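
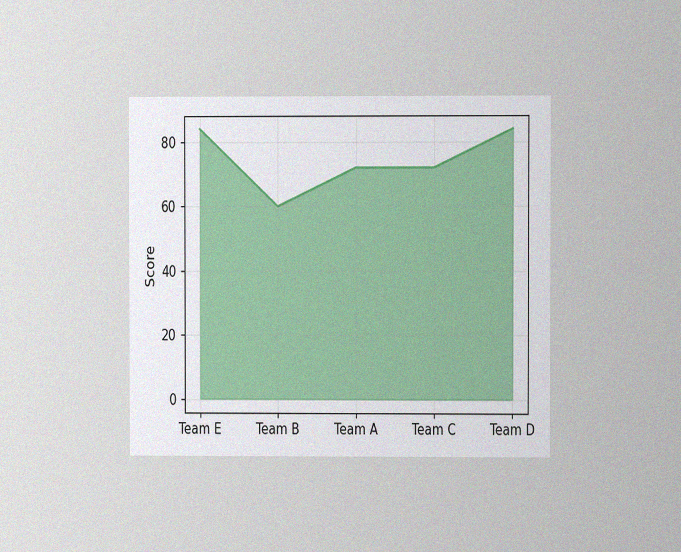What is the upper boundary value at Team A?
The chart is viewed at a slight angle, with some photo noise. At Team A the upper boundary is at 72.

72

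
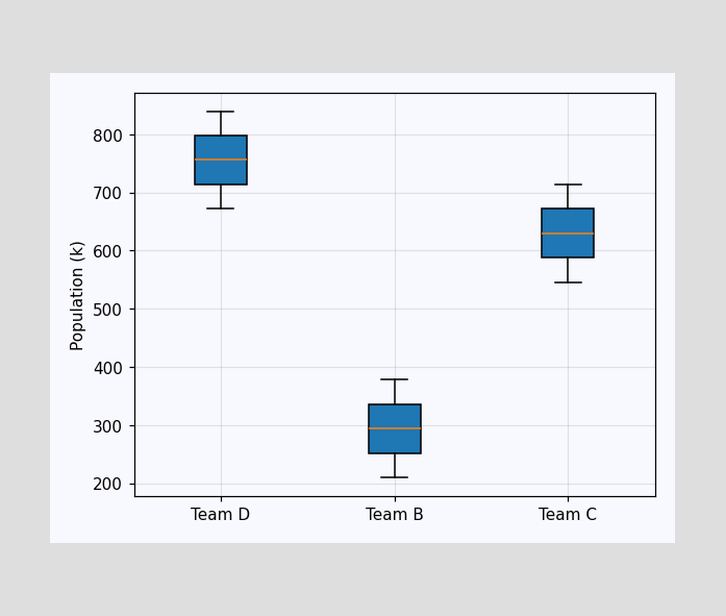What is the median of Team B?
294k

The median line in the Team B box sits at 294k.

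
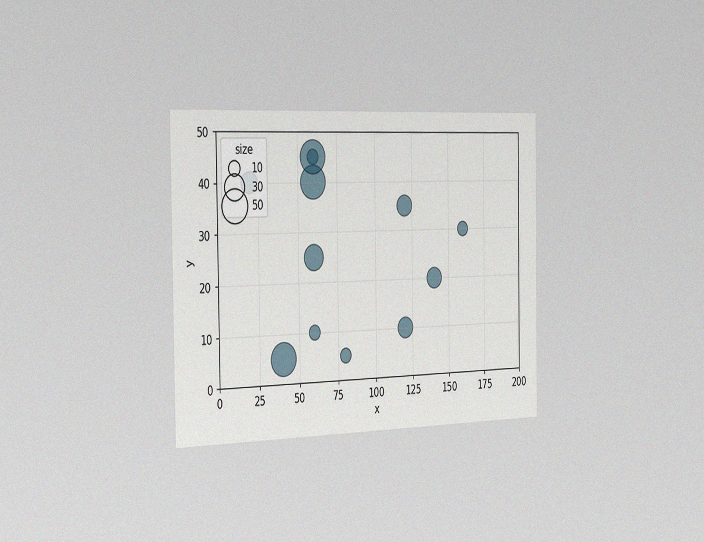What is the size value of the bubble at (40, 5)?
The chart is viewed slightly from the left, with some photo noise. Matching the bubble at (40, 5) against the size legend gives 50.

50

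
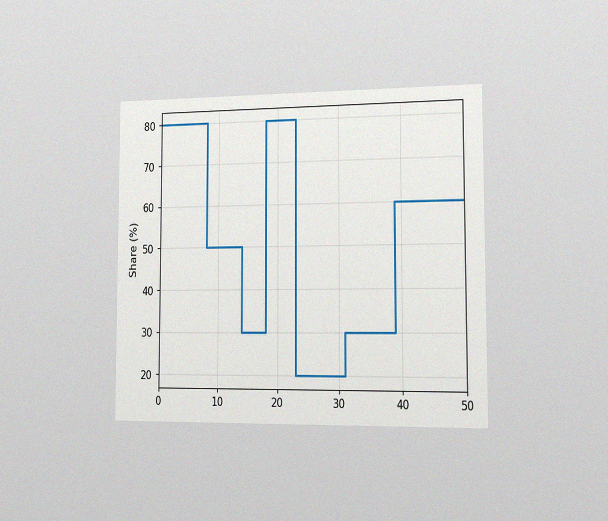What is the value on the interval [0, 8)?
The chart is viewed slightly from the right, with some photo noise. On [0, 8) the step sits at 80%.

80%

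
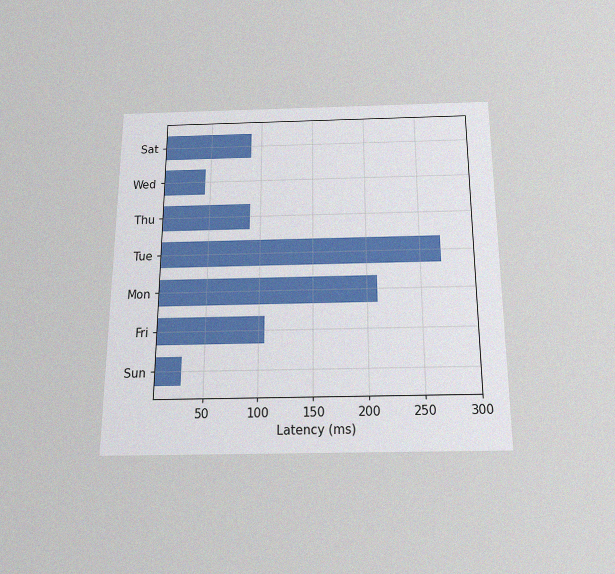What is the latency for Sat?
The chart is viewed slightly from below, with some photo noise. Reading along the chart's x-axis, the Sat bar reaches 90ms.

90ms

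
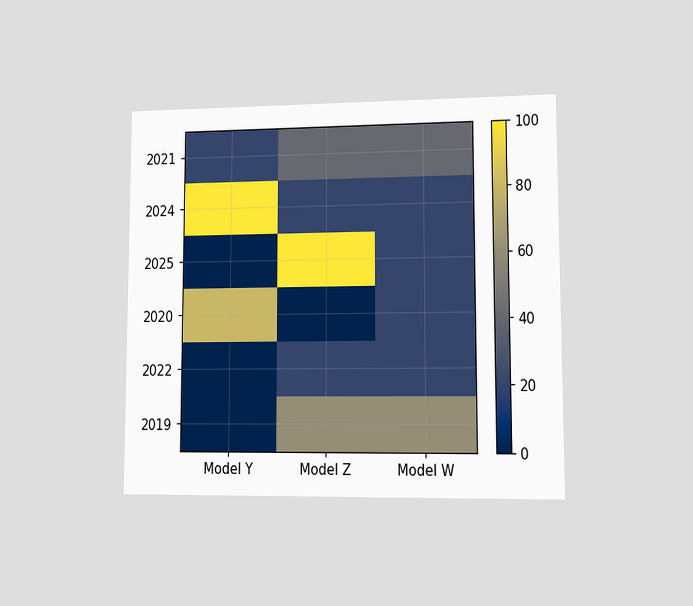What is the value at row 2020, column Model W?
20

The chart is viewed at a slight angle. Matching cell (2020, Model W) against the colorbar gives 20.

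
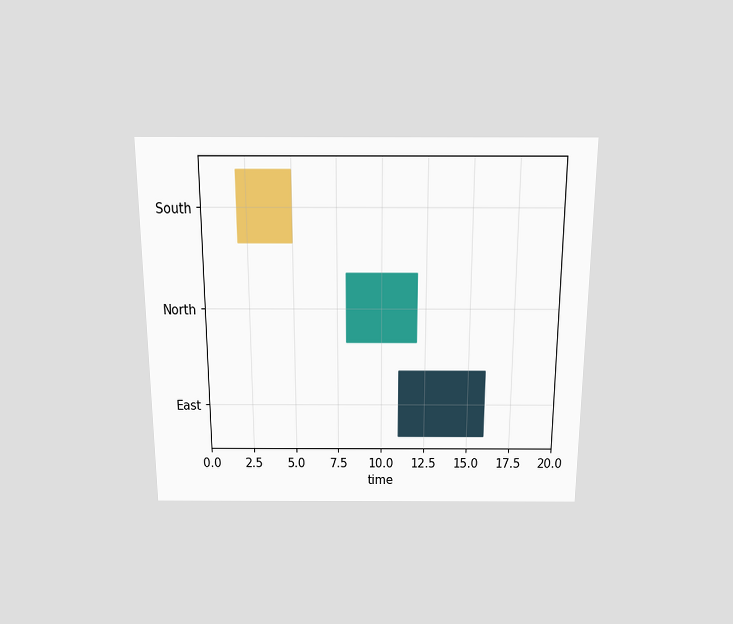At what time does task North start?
The chart is viewed slightly from above. The North bar begins at t=8.

8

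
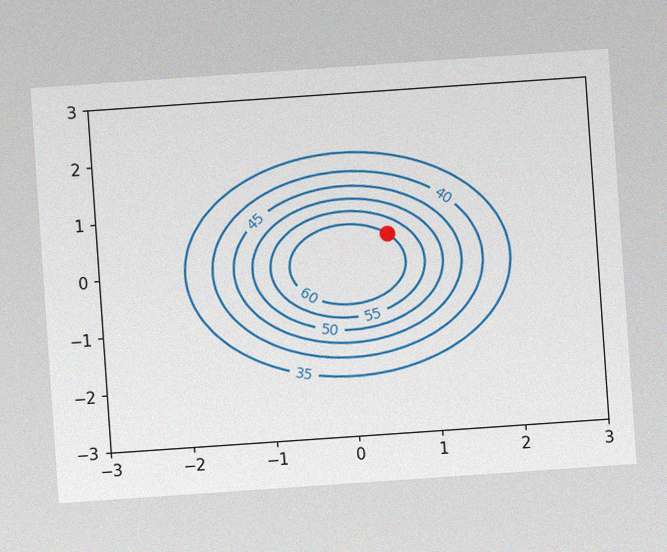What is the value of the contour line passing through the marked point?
60

The chart is tilted about 4° counter-clockwise, with some photo noise. The marked point sits on the contour labelled 60.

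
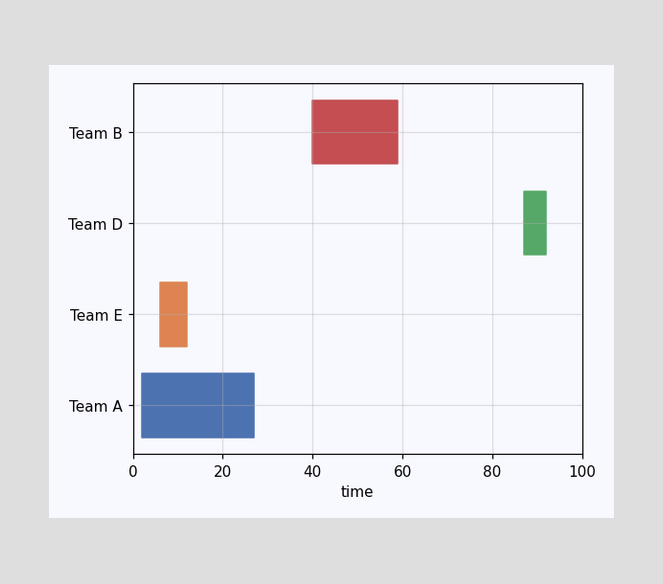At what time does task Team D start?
87

The Team D bar begins at t=87.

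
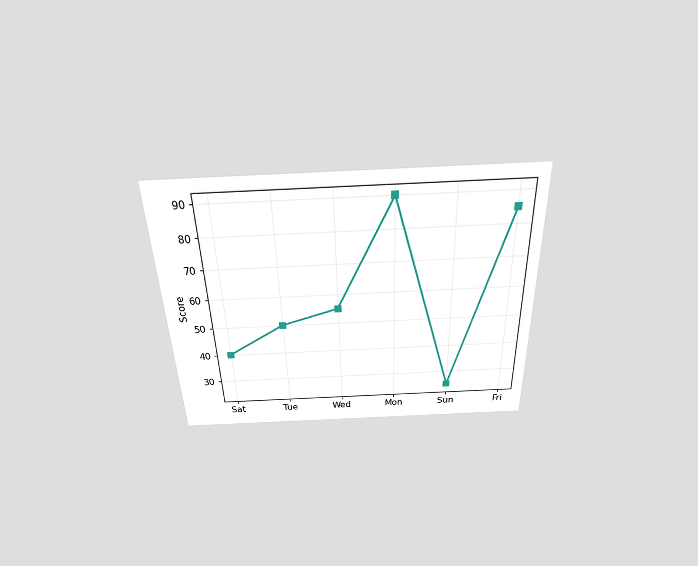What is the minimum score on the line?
25

The chart is viewed slightly from above. The lowest point is at Sun, and reading across to the y-axis gives 25.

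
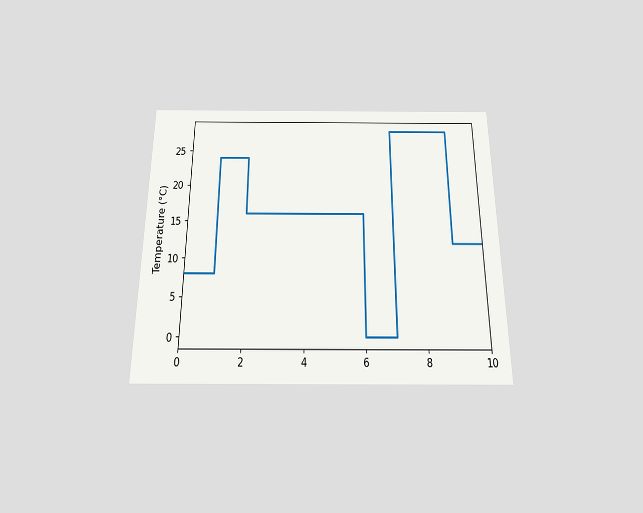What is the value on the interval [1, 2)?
24°C

The chart is viewed slightly from below. On [1, 2) the step sits at 24°C.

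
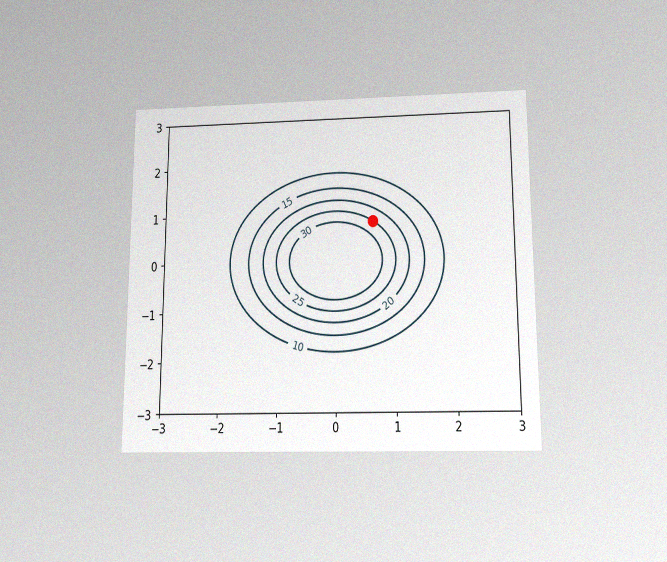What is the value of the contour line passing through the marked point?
The chart is viewed slightly from below, with some photo noise. The marked point sits on the contour labelled 25.

25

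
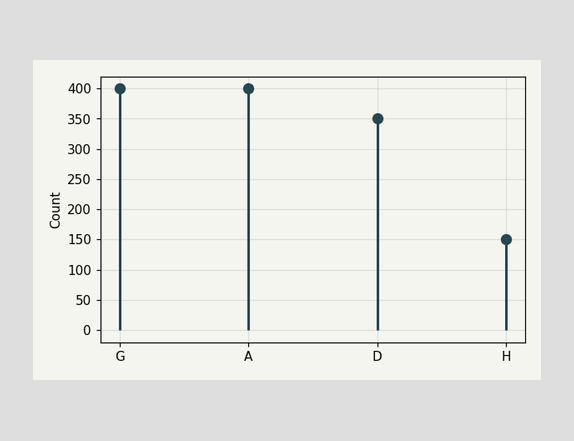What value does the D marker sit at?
The D marker sits at 350.

350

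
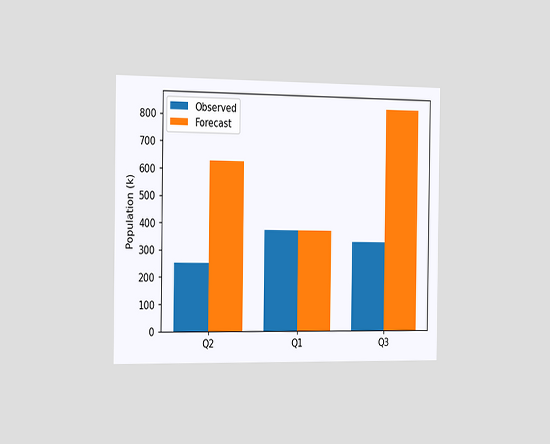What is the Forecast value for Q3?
The chart is viewed slightly from the left. The Forecast bar at Q3 reaches 840k on the y-axis.

840k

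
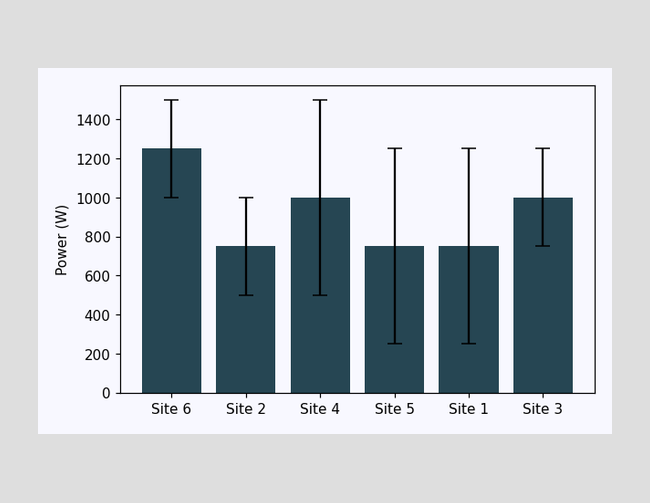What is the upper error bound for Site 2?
The Site 2 bar's upper whisker reaches 1000W.

1000W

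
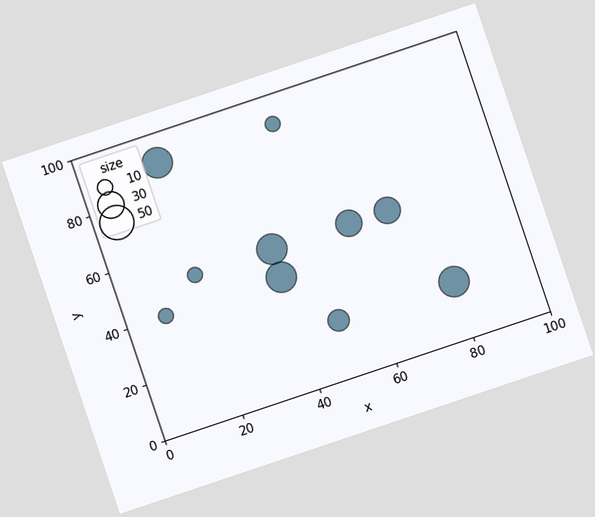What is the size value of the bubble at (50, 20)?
20

The chart is tilted about 19° counter-clockwise. Matching the bubble at (50, 20) against the size legend gives 20.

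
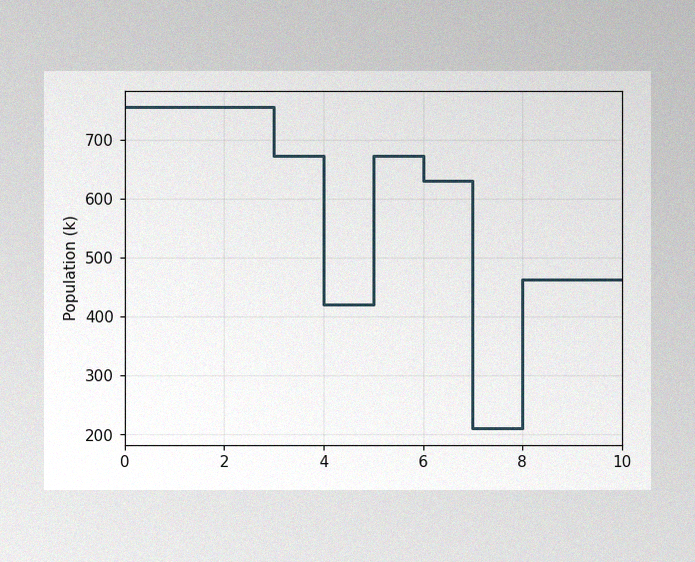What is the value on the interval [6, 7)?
The image has some photo noise and uneven lighting. On [6, 7) the step sits at 630k.

630k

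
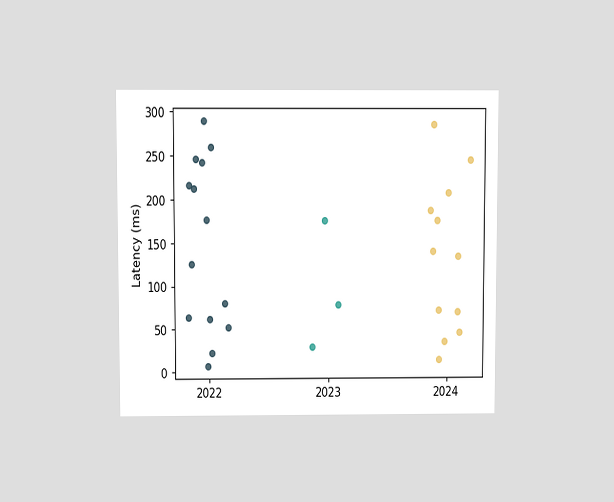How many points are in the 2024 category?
12

The chart is viewed slightly from above. Counting the markers in the 2024 column gives 12.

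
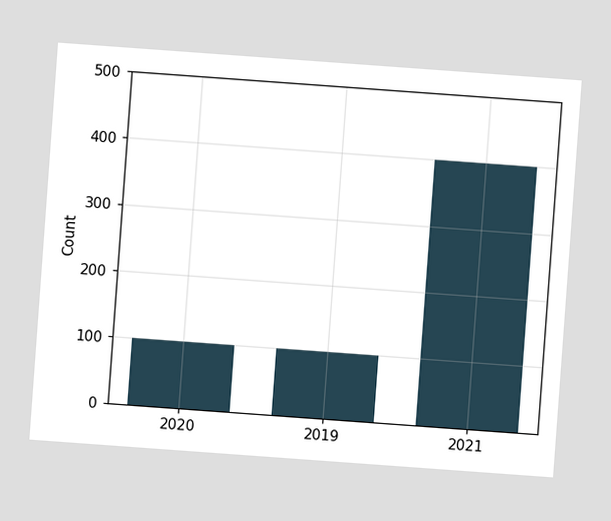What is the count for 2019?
The chart is tilted about 4° clockwise. Reading along the chart's y-axis, the 2019 bar reaches 100.

100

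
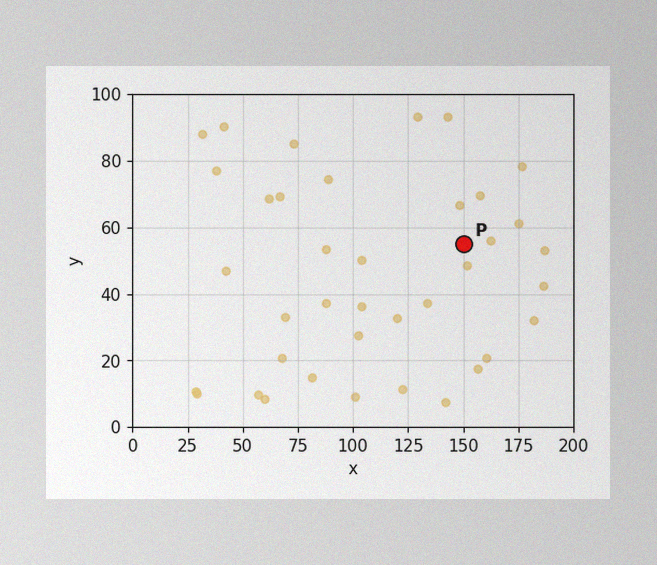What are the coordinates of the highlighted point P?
(150, 55)

The image has some photo noise and uneven lighting. Following the gridlines from P to each axis, P sits at (150, 55).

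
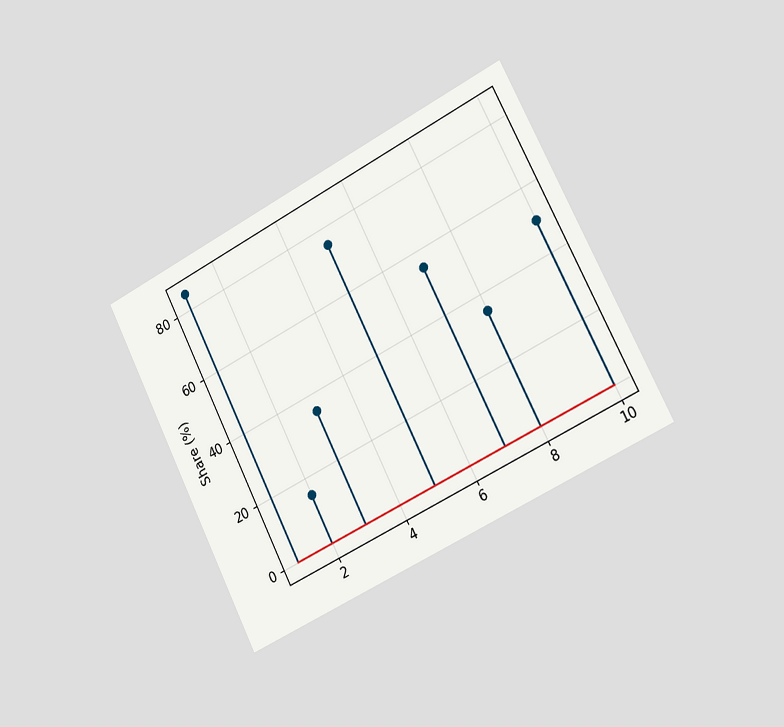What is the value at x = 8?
35%

The chart is tilted about 27° counter-clockwise and viewed slightly from the right. The stem at x=8 reaches 35%.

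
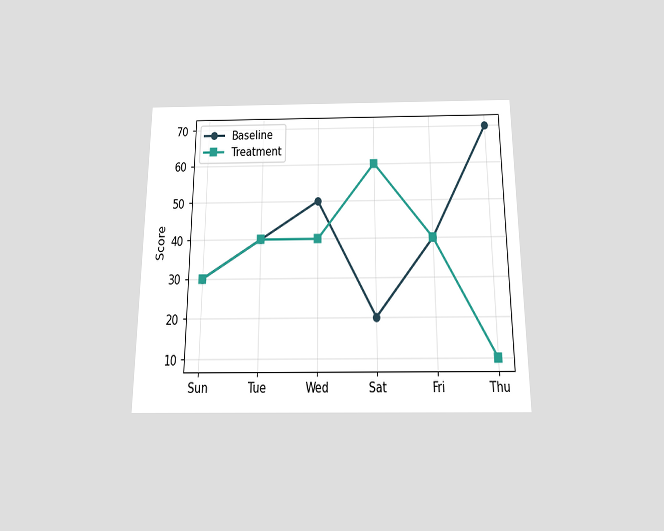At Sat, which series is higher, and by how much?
The chart is viewed slightly from below. At Sat, Treatment sits above the other line by 40.

Treatment, by 40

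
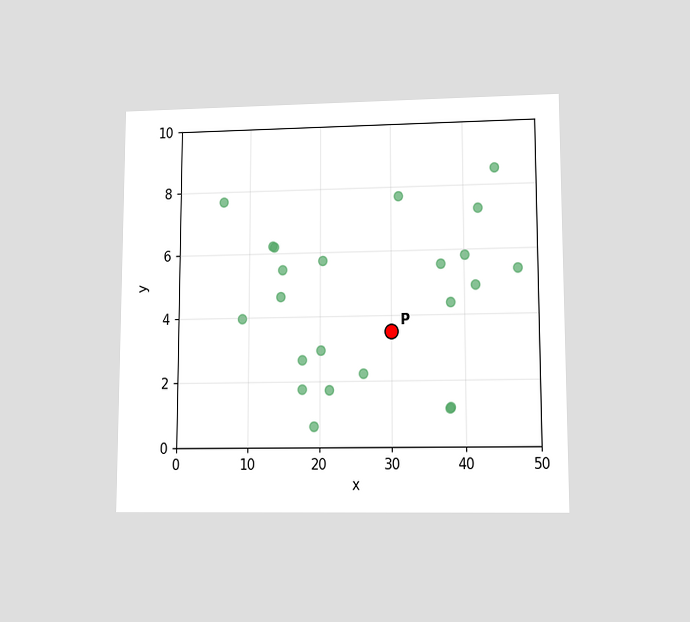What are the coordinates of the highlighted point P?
The chart is viewed at a slight angle. Following the gridlines from P to each axis, P sits at (30, 3.5).

(30, 3.5)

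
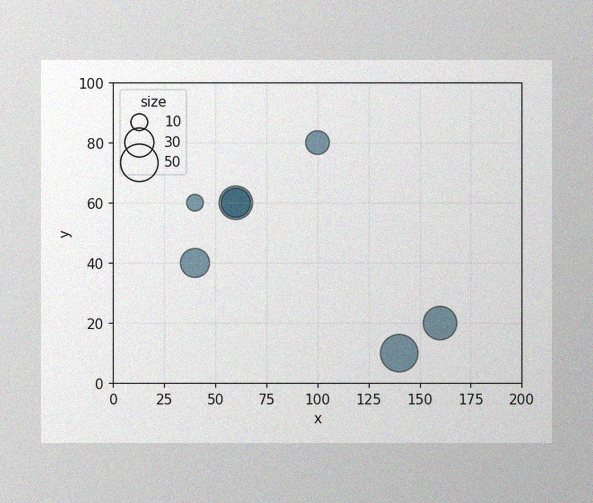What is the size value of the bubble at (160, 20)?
The image has some photo noise and uneven lighting. Matching the bubble at (160, 20) against the size legend gives 40.

40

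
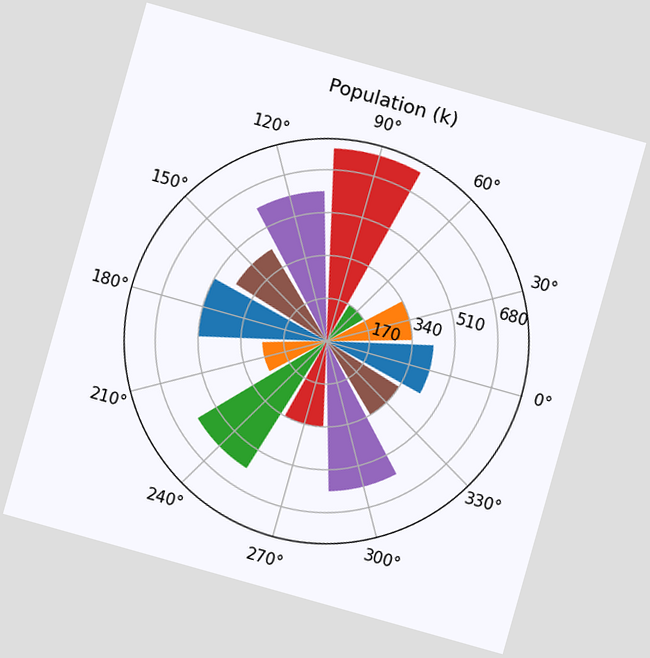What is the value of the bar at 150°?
The chart is tilted about 16° clockwise. The bar at 150° reaches 425k on the radial axis.

425k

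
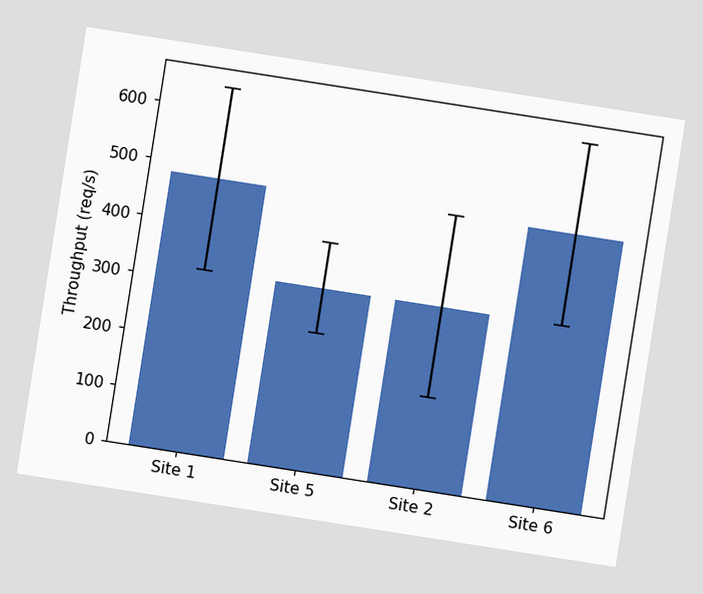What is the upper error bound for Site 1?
The chart is tilted about 9° clockwise. The Site 1 bar's upper whisker reaches 640req/s.

640req/s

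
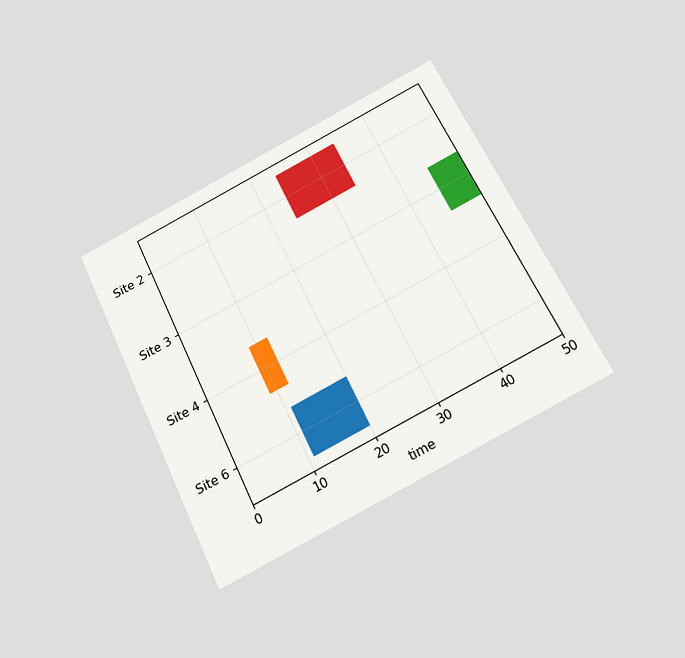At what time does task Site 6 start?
The chart is tilted about 26° counter-clockwise and viewed slightly from below. The Site 6 bar begins at t=11.

11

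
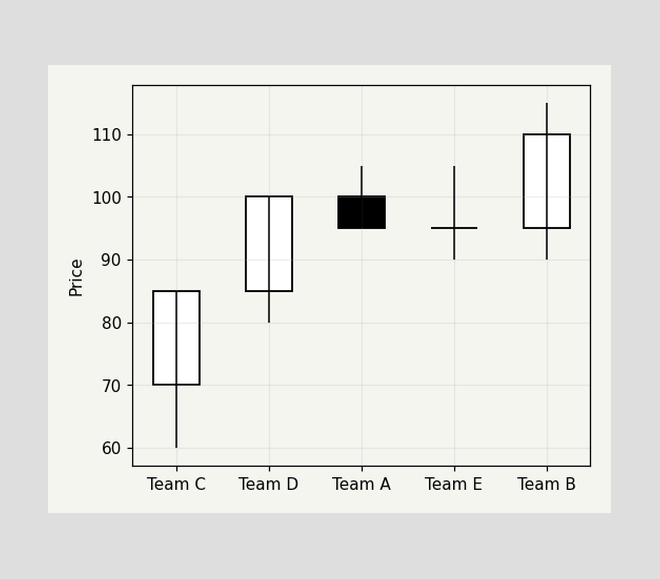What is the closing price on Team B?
The Team B candle closes at 110.

110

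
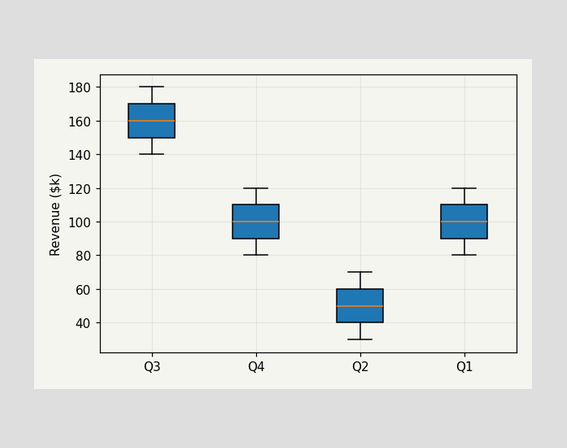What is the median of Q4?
The median line in the Q4 box sits at $100k.

$100k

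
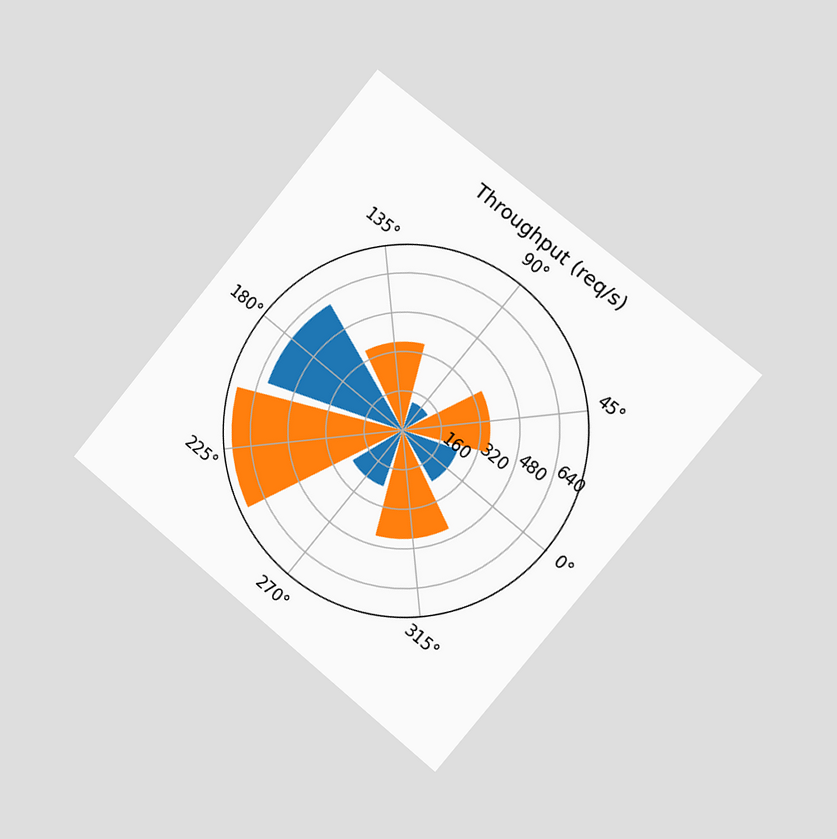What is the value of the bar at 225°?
The chart is tilted about 40° clockwise and viewed slightly from the right. The bar at 225° reaches 720req/s on the radial axis.

720req/s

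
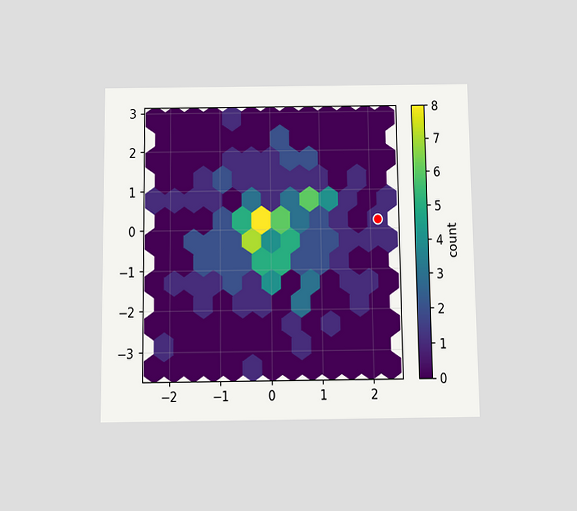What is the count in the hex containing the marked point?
1

The chart is viewed slightly from below. The marked hex reads 1 on the colorbar.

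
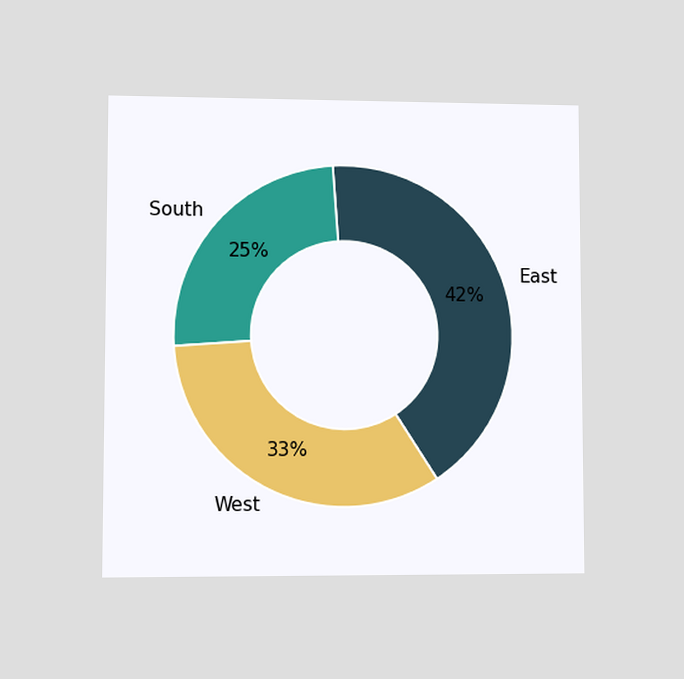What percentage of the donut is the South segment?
The chart is viewed at a slight angle. The South segment takes up 25% of the ring.

25%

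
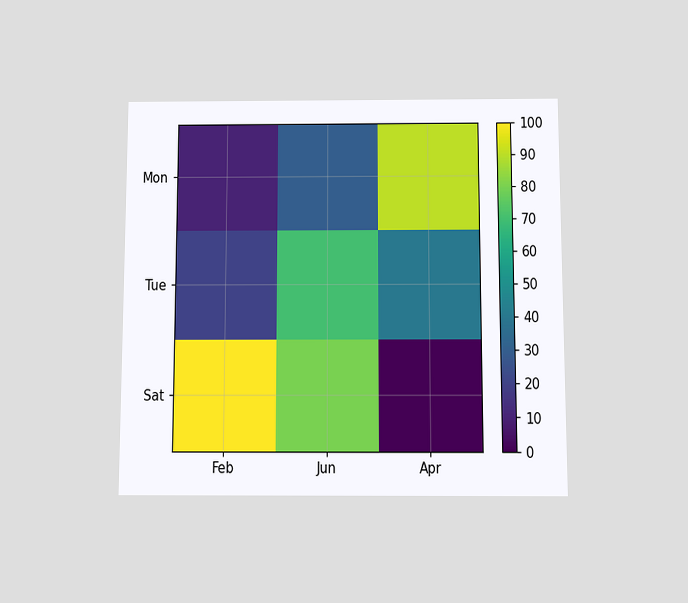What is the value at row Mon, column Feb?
10

The chart is viewed slightly from below. Matching cell (Mon, Feb) against the colorbar gives 10.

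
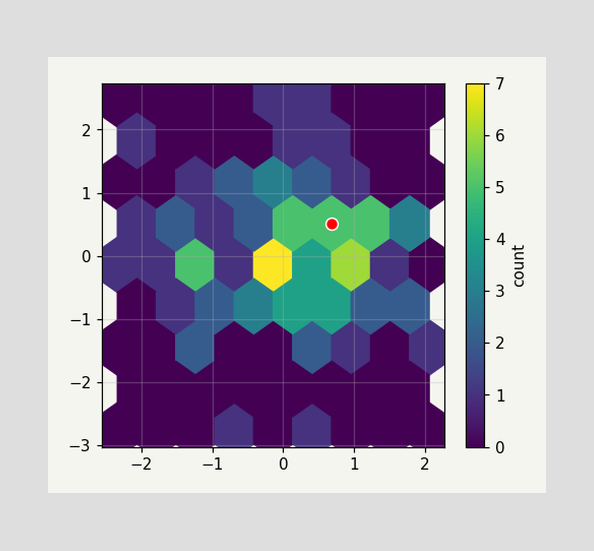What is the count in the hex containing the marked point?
5

The marked hex reads 5 on the colorbar.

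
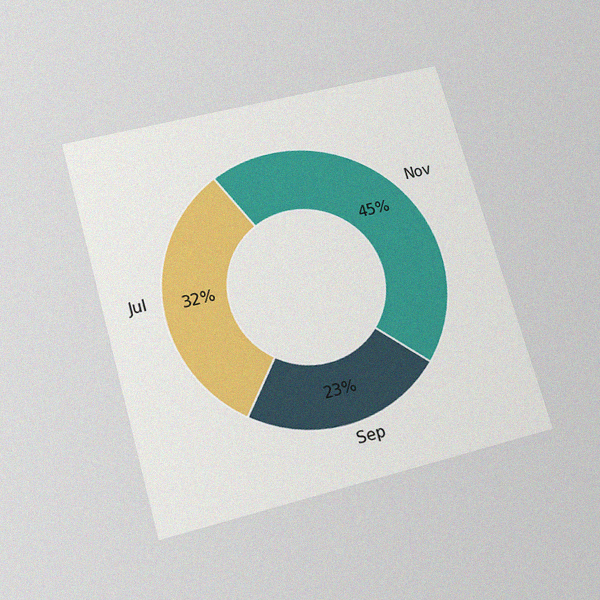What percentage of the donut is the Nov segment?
45%

The chart is tilted about 16° counter-clockwise and viewed slightly from below, with some photo noise. The Nov segment takes up 45% of the ring.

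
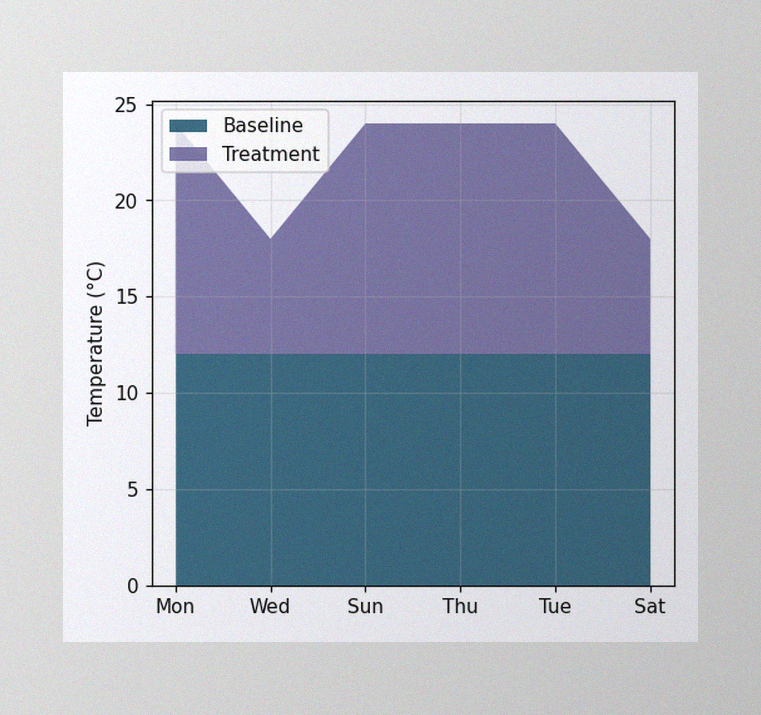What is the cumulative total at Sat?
18°C

The image has some photo noise and uneven lighting. The stacked total at Sat reaches 18°C.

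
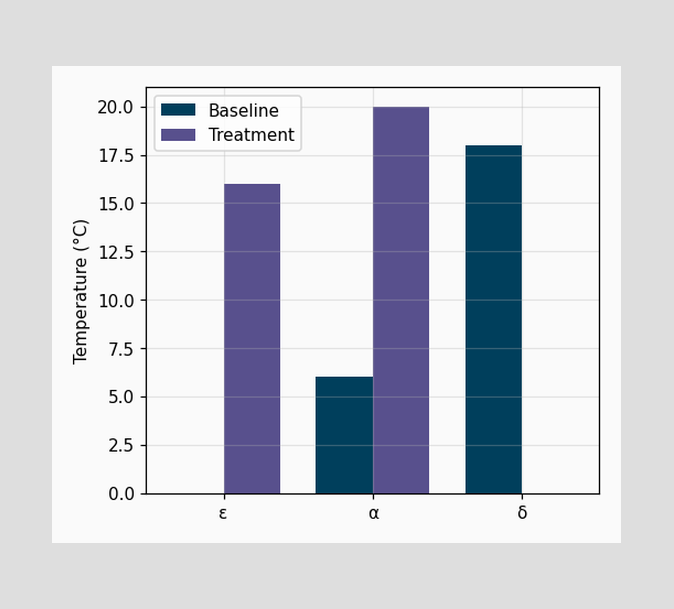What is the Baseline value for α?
The Baseline bar at α reaches 6°C on the y-axis.

6°C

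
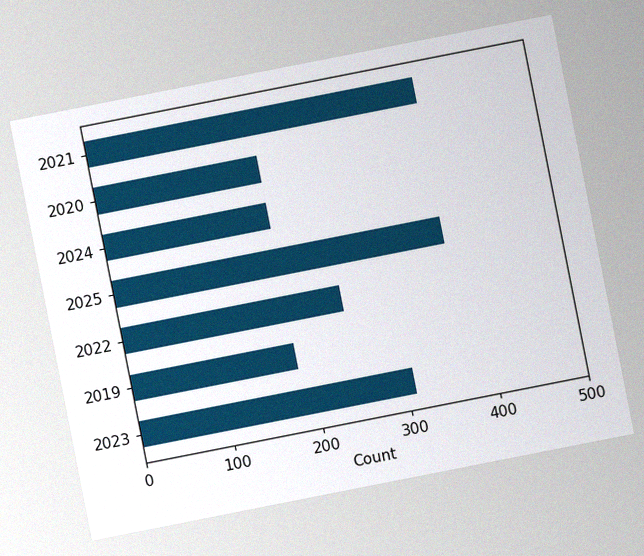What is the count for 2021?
The chart is tilted about 11° counter-clockwise, with some photo noise. Reading along the chart's x-axis, the 2021 bar reaches 372.

372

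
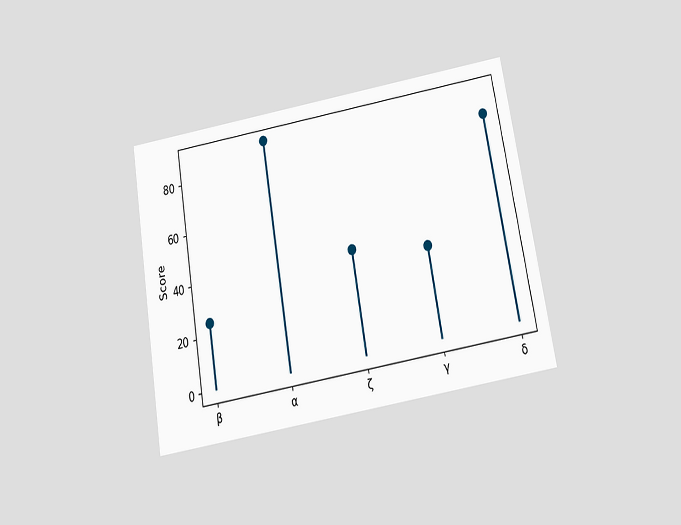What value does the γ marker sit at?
The chart is tilted about 10° counter-clockwise and viewed slightly from below. The γ marker sits at 35.

35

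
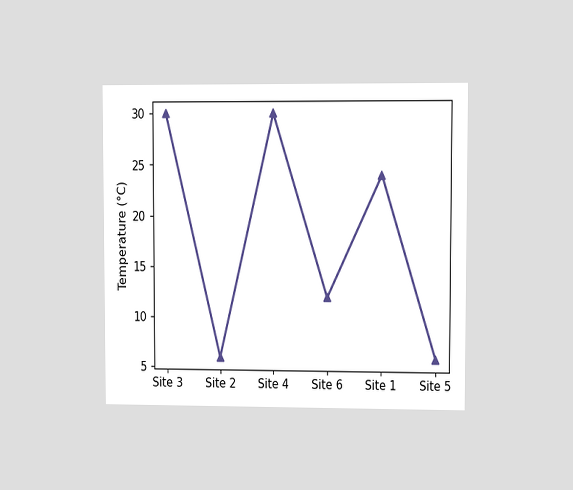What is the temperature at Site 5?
The chart is viewed at a slight angle. At Site 5, the line is at 6°C.

6°C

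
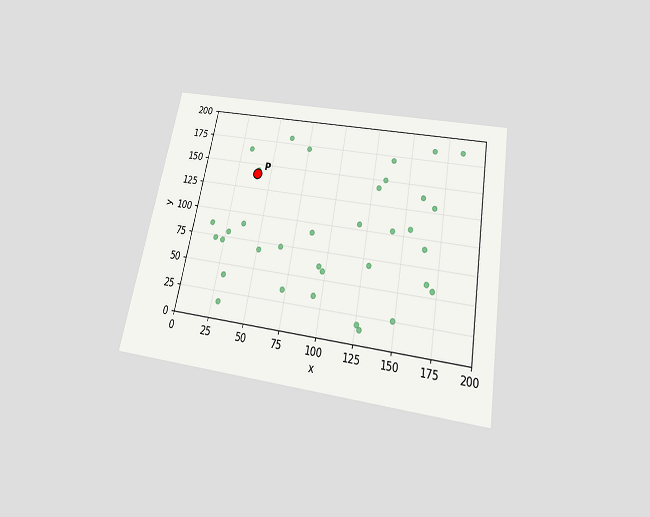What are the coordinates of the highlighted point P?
(40, 140)

The chart is tilted about 10° clockwise and viewed slightly from below. Following the gridlines from P to each axis, P sits at (40, 140).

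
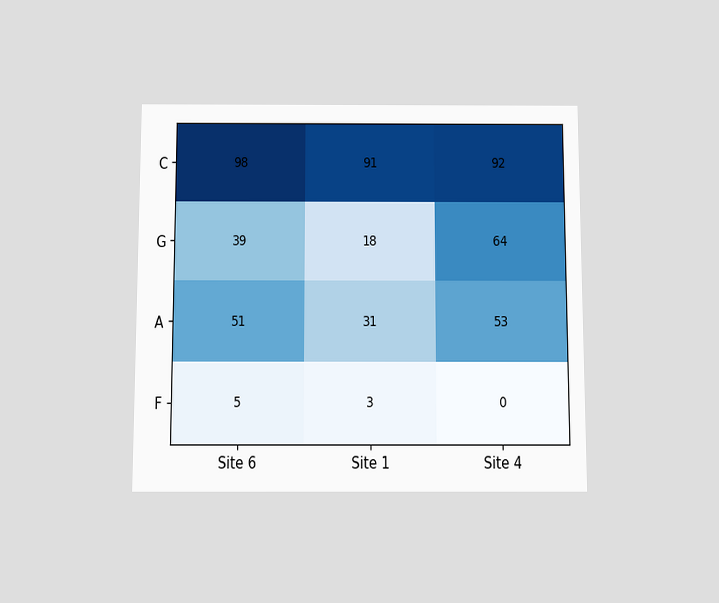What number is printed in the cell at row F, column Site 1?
3

The chart is viewed slightly from below. The (F, Site 1) cell reads 3.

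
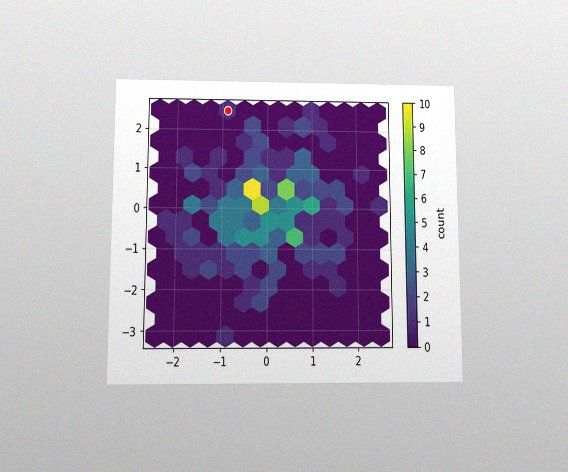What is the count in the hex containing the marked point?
1

The chart is viewed at a slight angle, with some photo noise. The marked hex reads 1 on the colorbar.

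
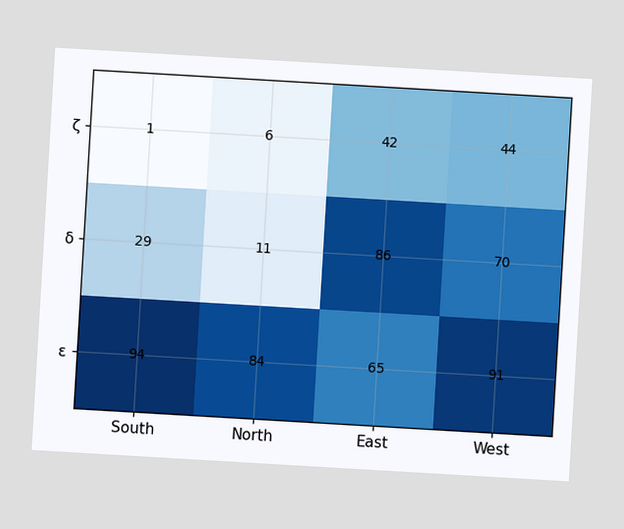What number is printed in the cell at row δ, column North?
11

The chart is tilted about 3° clockwise. The (δ, North) cell reads 11.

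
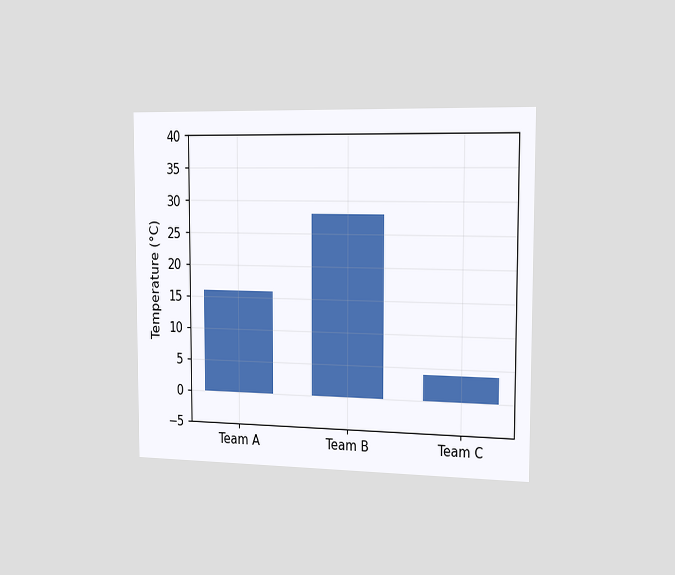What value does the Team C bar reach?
The chart is viewed slightly from the right. Reading along the chart's y-axis, the Team C bar reaches 4°C.

4°C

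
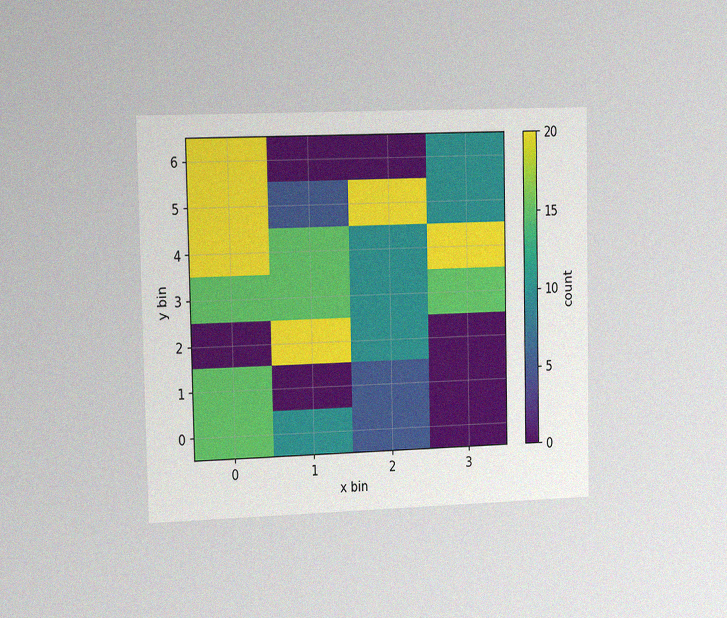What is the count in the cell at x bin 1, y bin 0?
10

The chart is viewed slightly from the left, with some photo noise. Matching the cell (1, 0) against the colorbar gives 10.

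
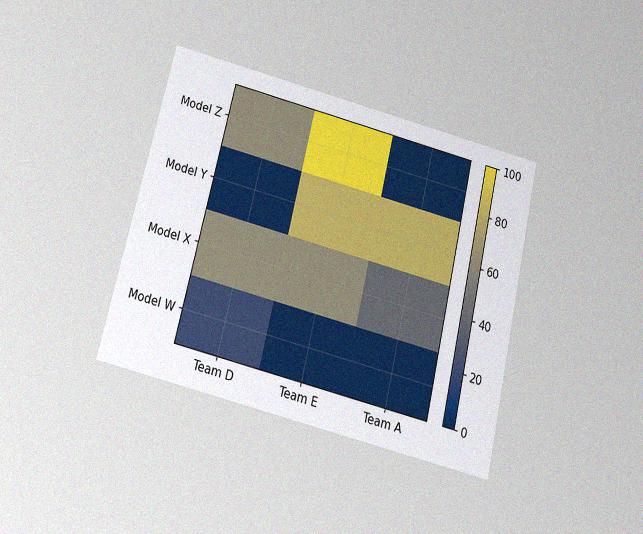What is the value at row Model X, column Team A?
40

The chart is tilted about 13° clockwise and viewed slightly from below, with some photo noise. Matching cell (Model X, Team A) against the colorbar gives 40.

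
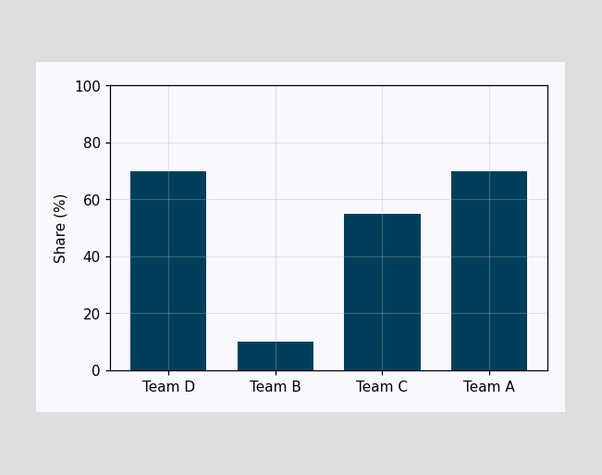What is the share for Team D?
70%

Reading along the chart's y-axis, the Team D bar reaches 70%.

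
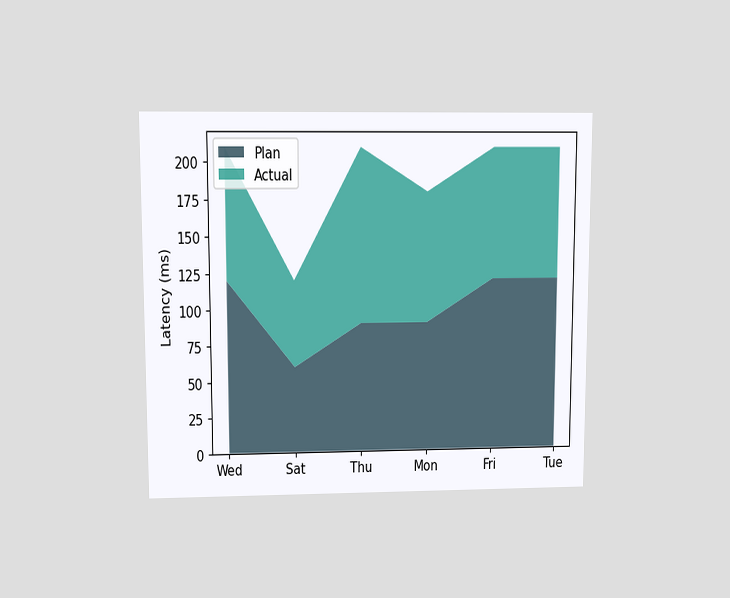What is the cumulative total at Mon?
180ms

The chart is viewed at a slight angle. The stacked total at Mon reaches 180ms.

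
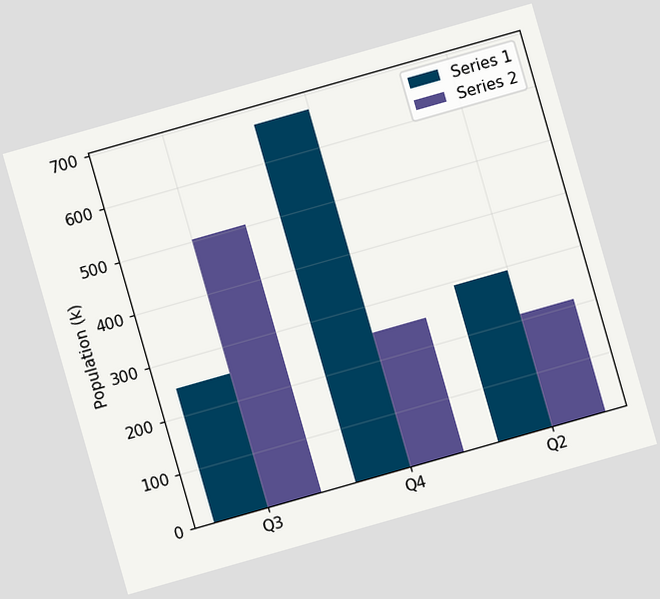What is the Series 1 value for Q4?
The chart is tilted about 16° counter-clockwise. The Series 1 bar at Q4 reaches 672k on the y-axis.

672k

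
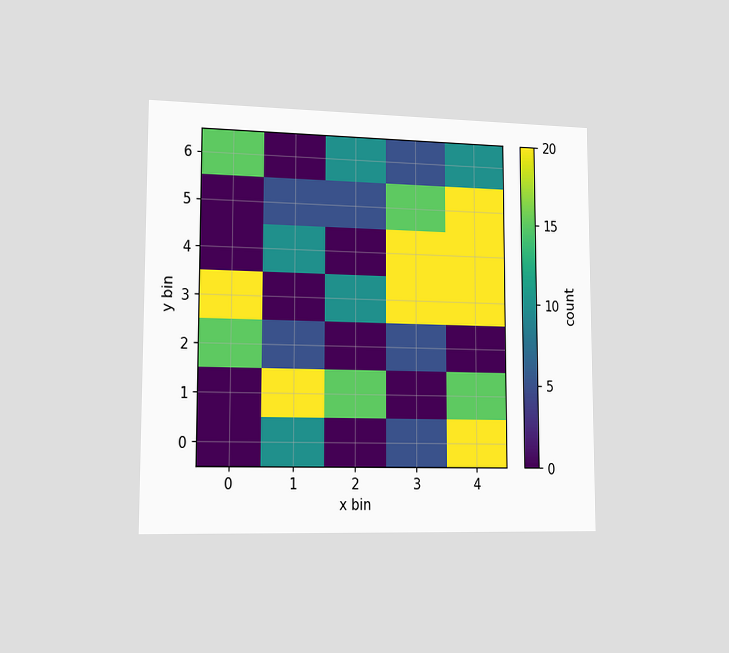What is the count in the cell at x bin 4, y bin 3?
20

The chart is viewed slightly from the left. Matching the cell (4, 3) against the colorbar gives 20.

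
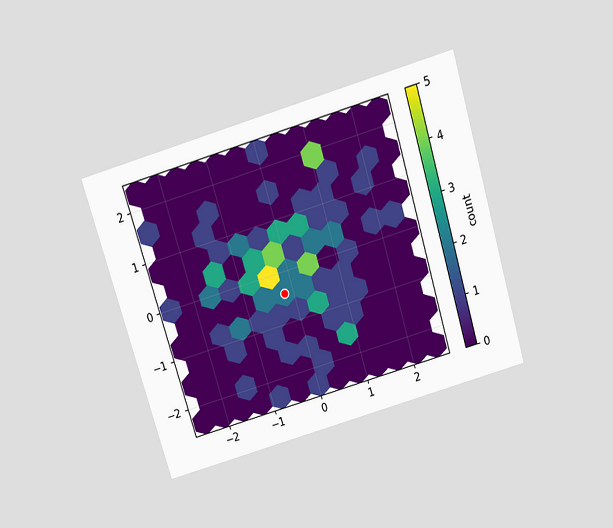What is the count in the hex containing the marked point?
The chart is tilted about 17° counter-clockwise and viewed slightly from above. The marked hex reads 2 on the colorbar.

2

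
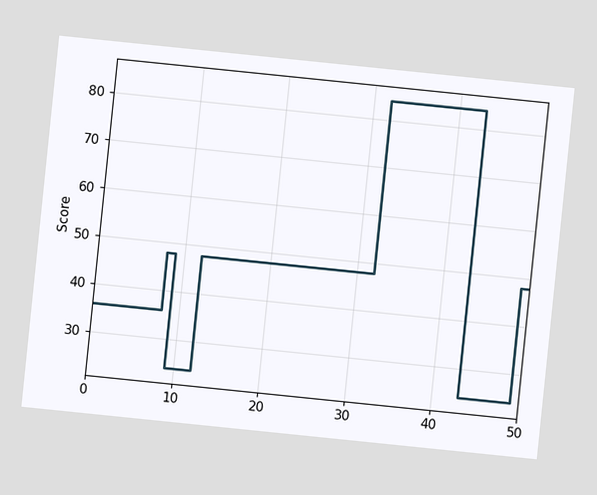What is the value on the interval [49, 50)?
48

The chart is tilted about 6° clockwise. On [49, 50) the step sits at 48.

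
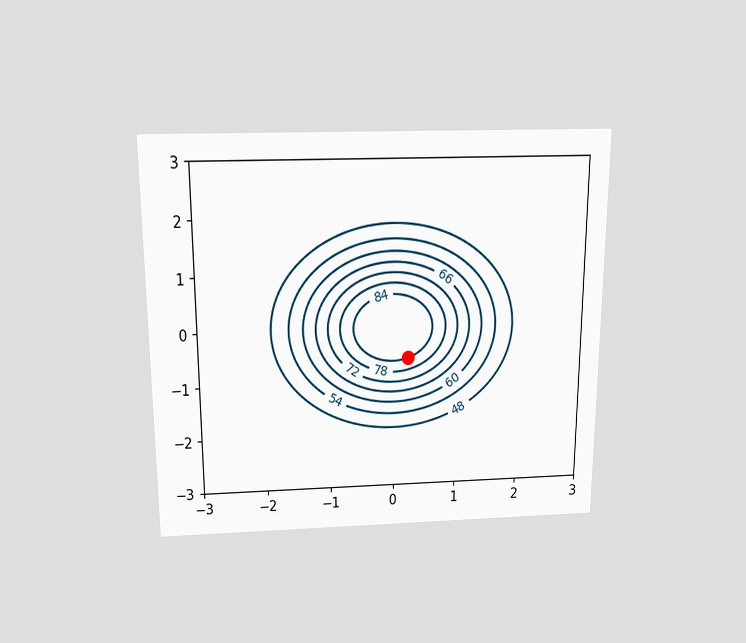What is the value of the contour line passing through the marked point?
The chart is viewed slightly from above. The marked point sits on the contour labelled 84.

84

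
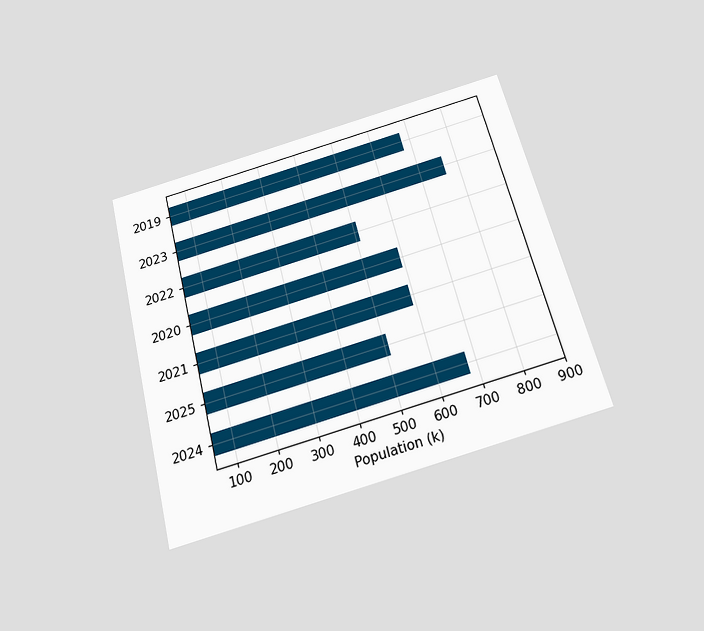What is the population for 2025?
The chart is tilted about 14° counter-clockwise and viewed slightly from below. Reading along the chart's x-axis, the 2025 bar reaches 510k.

510k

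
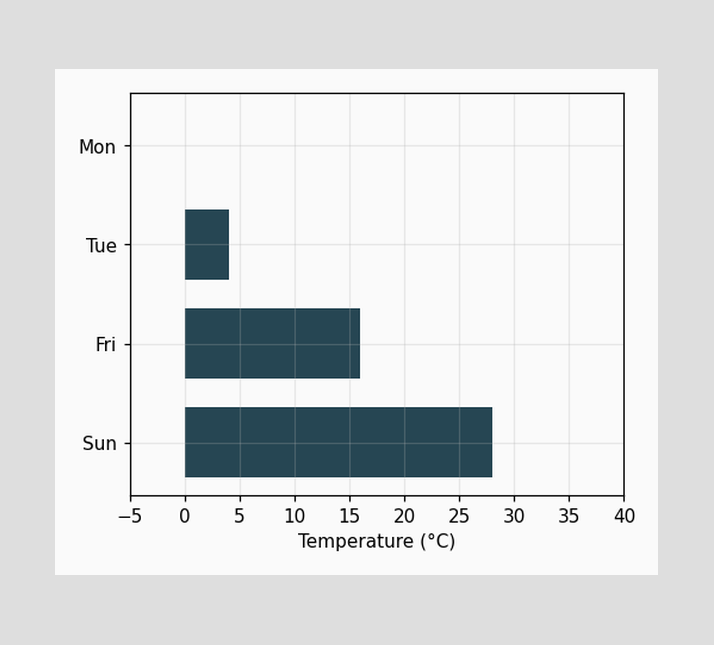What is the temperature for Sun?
28°C

Reading along the chart's x-axis, the Sun bar reaches 28°C.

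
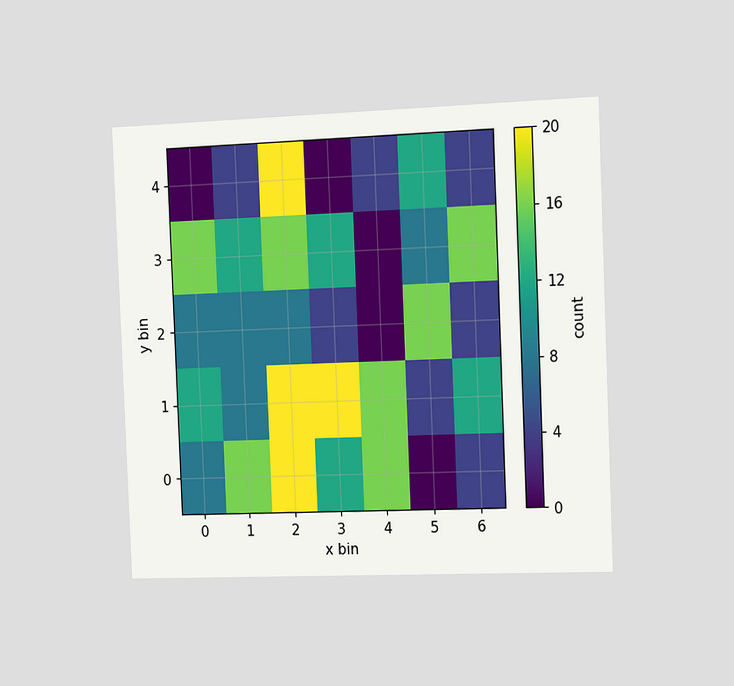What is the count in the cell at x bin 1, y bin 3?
12

The chart is tilted about 2° counter-clockwise and viewed slightly from the right. Matching the cell (1, 3) against the colorbar gives 12.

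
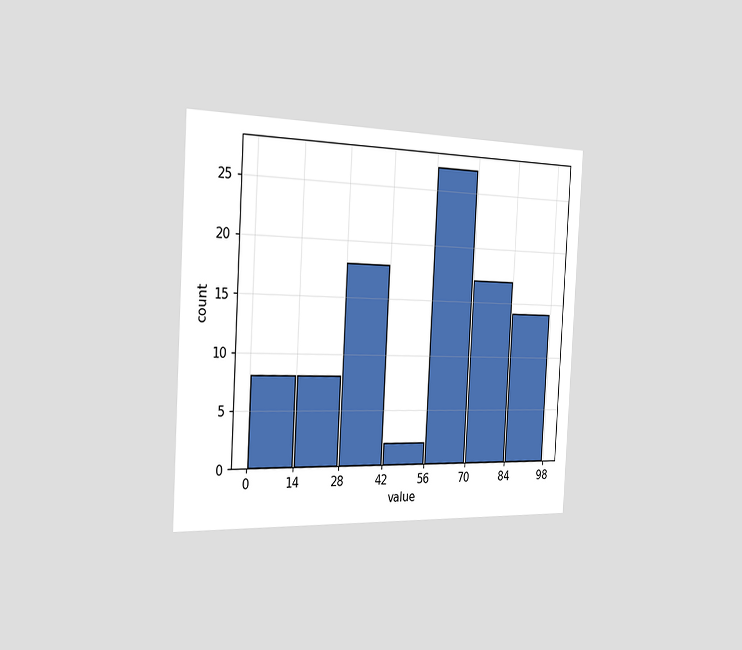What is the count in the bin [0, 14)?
8

The chart is tilted about 3° clockwise and viewed slightly from the left. The [0, 14) bin has height 8.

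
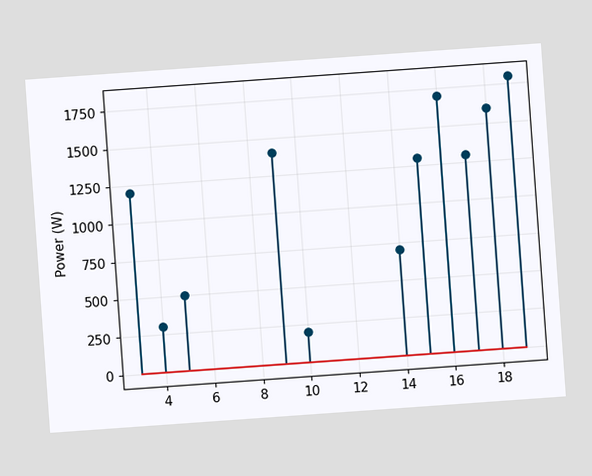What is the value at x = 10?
The chart is tilted about 4° counter-clockwise. The stem at x=10 reaches 200W.

200W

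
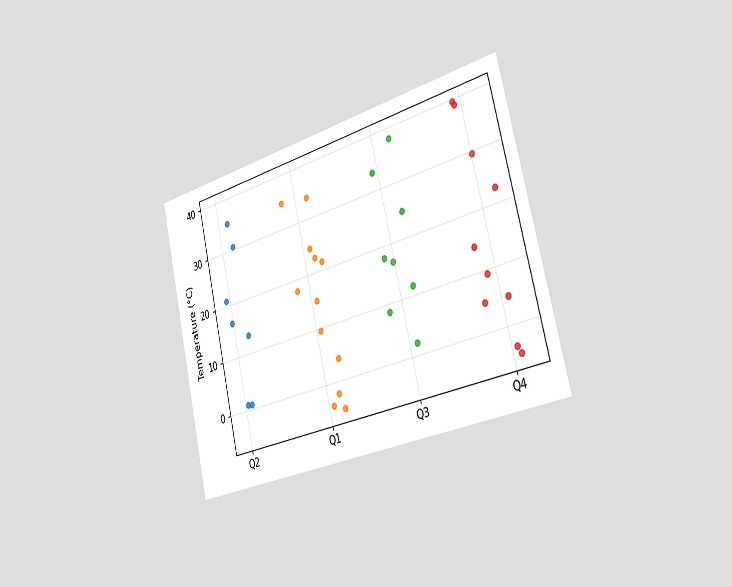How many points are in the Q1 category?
12

The chart is tilted about 13° counter-clockwise and viewed slightly from the right. Counting the markers in the Q1 column gives 12.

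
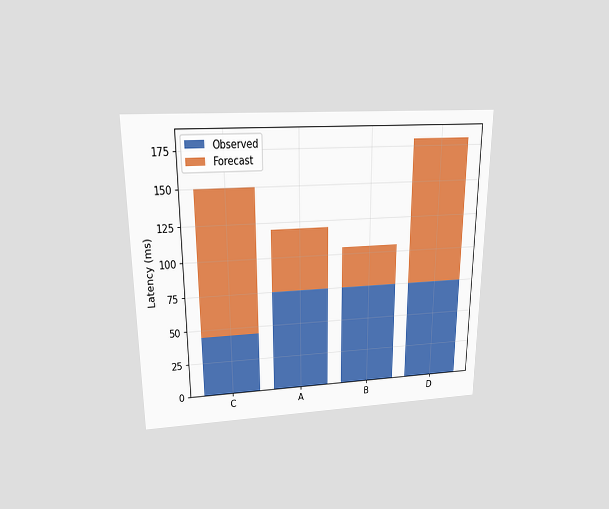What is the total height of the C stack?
150ms

The chart is viewed slightly from above. The C stack's top reaches 150ms on the y-axis.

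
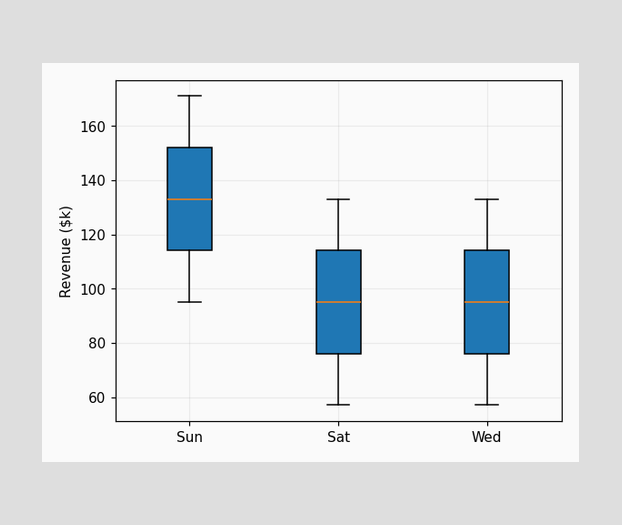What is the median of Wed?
The median line in the Wed box sits at $95k.

$95k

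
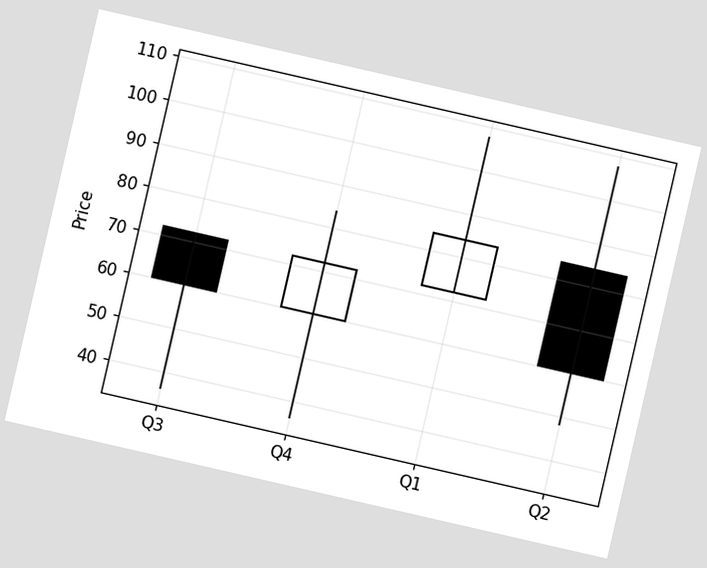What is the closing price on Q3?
The chart is tilted about 13° clockwise. The Q3 candle closes at 60.

60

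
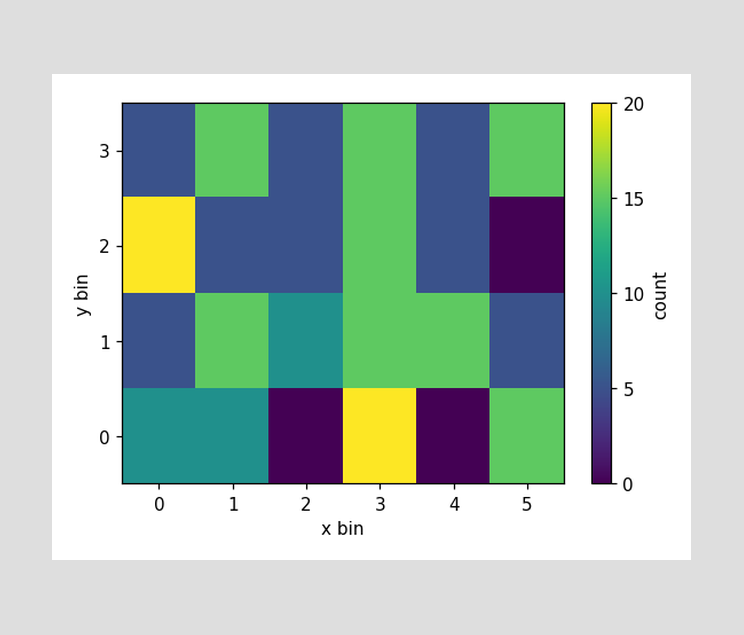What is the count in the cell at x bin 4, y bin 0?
0

Matching the cell (4, 0) against the colorbar gives 0.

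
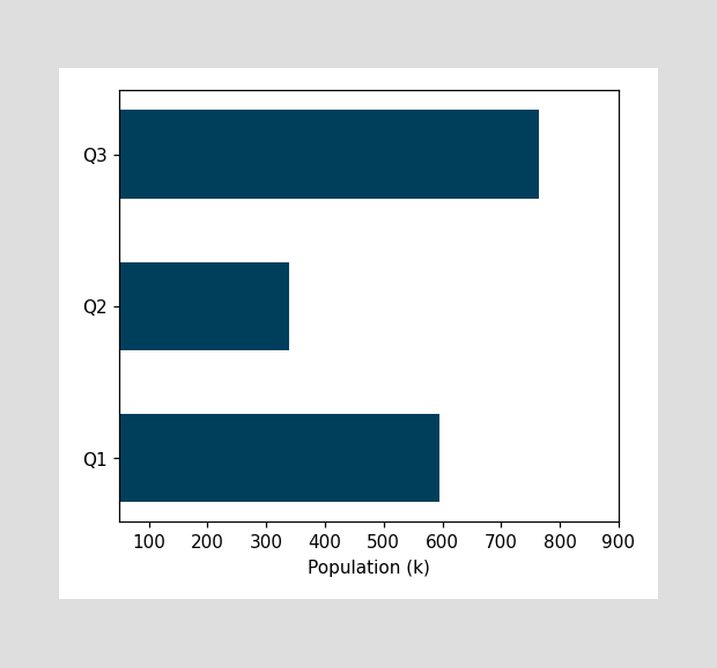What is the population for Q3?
Reading along the chart's x-axis, the Q3 bar reaches 765k.

765k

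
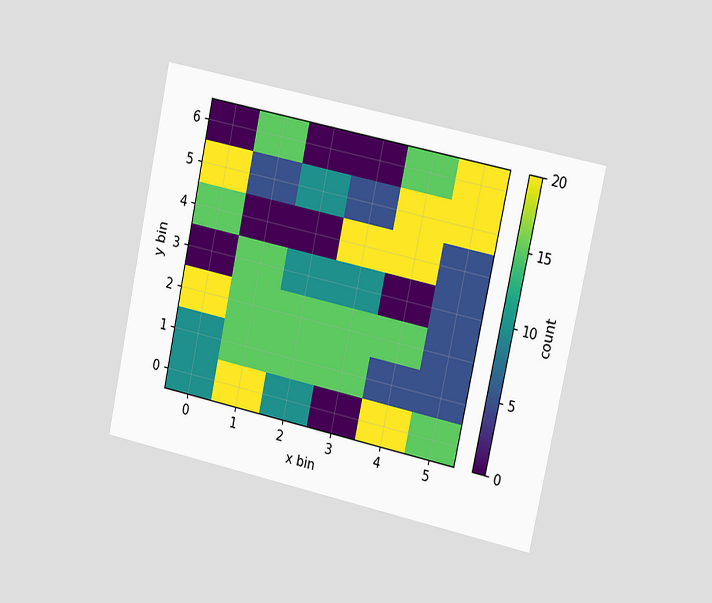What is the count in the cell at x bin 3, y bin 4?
The chart is tilted about 12° clockwise and viewed slightly from the right. Matching the cell (3, 4) against the colorbar gives 20.

20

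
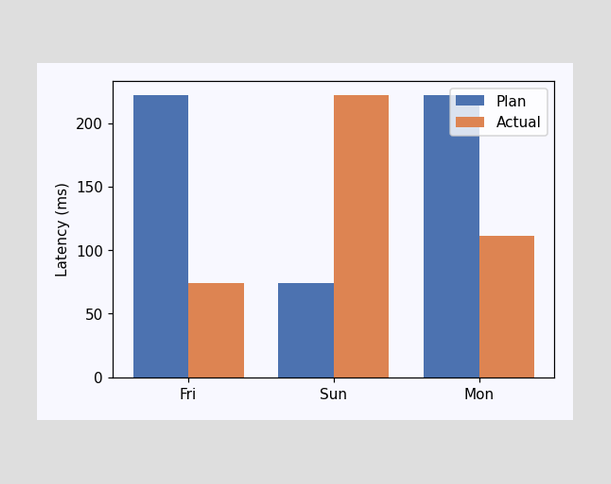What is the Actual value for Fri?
74ms

The Actual bar at Fri reaches 74ms on the y-axis.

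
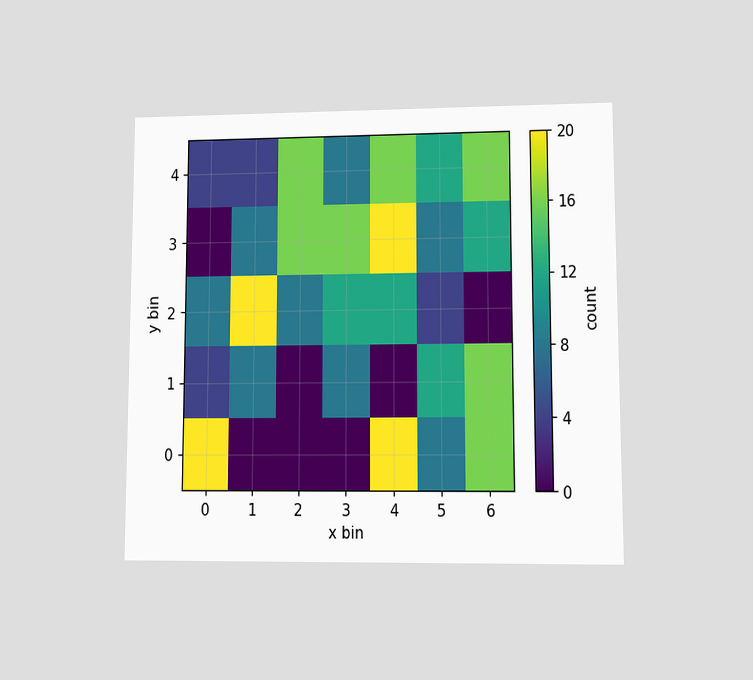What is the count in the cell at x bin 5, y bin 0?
8

The chart is viewed at a slight angle. Matching the cell (5, 0) against the colorbar gives 8.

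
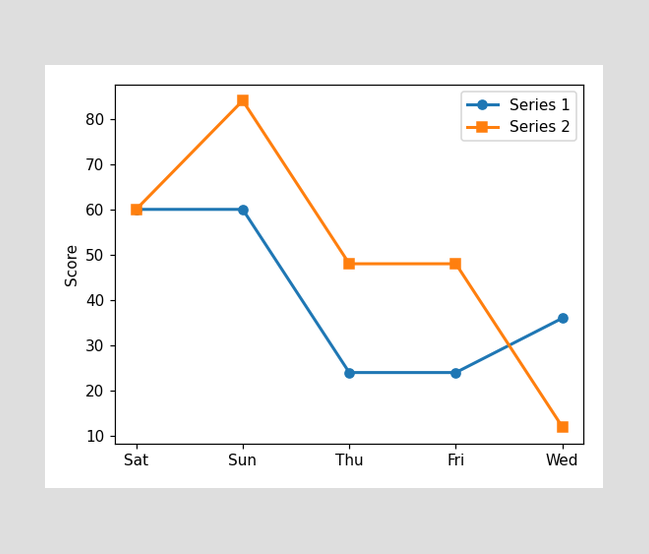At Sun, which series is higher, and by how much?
Series 2, by 24

At Sun, Series 2 sits above the other line by 24.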